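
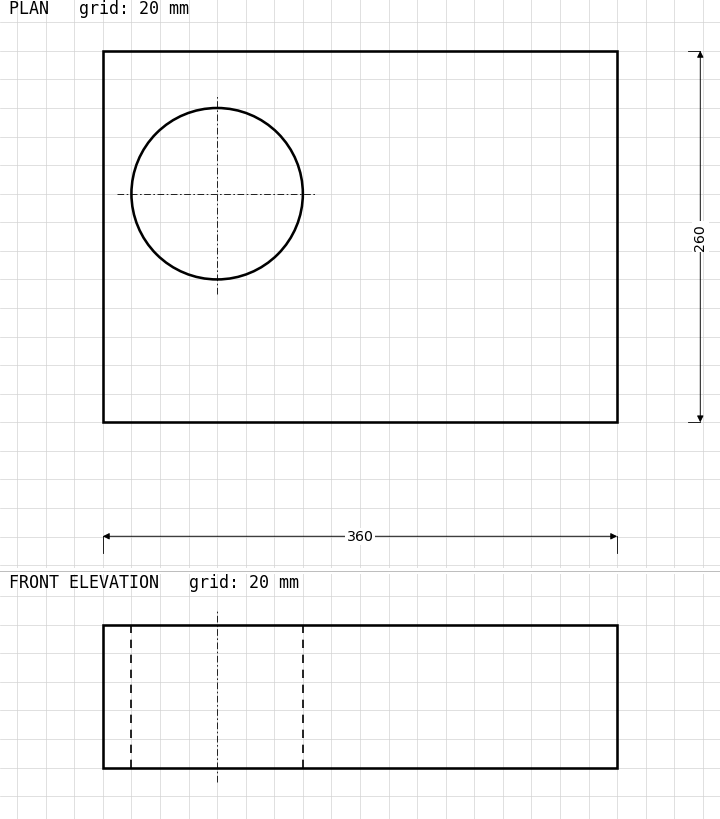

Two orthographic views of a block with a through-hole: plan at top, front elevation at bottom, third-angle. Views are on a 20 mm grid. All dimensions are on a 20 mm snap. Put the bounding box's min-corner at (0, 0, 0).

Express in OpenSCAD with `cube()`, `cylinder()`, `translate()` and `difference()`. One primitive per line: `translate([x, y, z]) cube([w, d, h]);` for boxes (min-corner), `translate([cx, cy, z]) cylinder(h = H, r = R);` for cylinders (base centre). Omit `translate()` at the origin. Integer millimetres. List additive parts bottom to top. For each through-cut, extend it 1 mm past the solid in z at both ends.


difference() {
  cube([360, 260, 100]);
  translate([80, 160, -1]) cylinder(h = 102, r = 60);
}


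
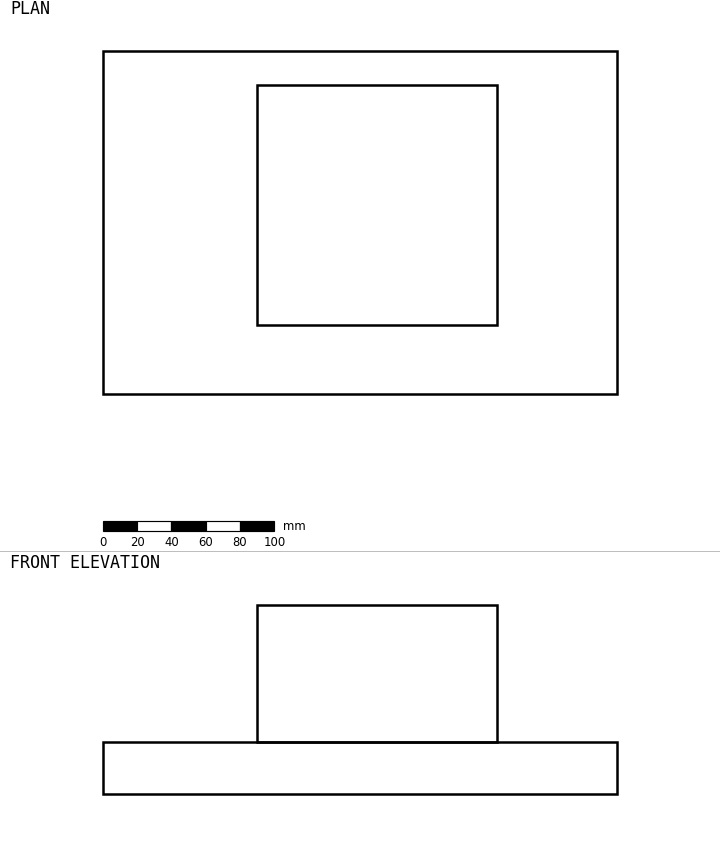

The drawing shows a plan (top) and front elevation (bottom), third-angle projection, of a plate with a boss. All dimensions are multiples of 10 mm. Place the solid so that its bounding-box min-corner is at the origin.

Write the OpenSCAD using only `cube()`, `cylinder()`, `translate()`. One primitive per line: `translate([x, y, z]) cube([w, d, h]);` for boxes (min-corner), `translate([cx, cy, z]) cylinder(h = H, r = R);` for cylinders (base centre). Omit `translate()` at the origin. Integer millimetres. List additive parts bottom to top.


cube([300, 200, 30]);
translate([90, 40, 30]) cube([140, 140, 80]);


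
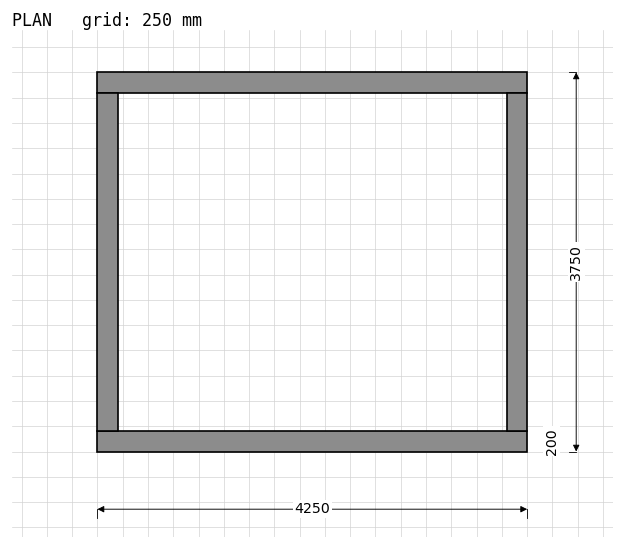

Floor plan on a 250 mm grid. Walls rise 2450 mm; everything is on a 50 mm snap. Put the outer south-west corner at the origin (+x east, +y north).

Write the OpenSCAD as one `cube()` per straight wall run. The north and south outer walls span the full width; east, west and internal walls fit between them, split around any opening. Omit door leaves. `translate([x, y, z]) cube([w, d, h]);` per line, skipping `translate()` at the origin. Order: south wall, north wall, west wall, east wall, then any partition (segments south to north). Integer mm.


cube([4250, 200, 2450]);
translate([0, 3550, 0]) cube([4250, 200, 2450]);
translate([0, 200, 0]) cube([200, 3350, 2450]);
translate([4050, 200, 0]) cube([200, 3350, 2450]);


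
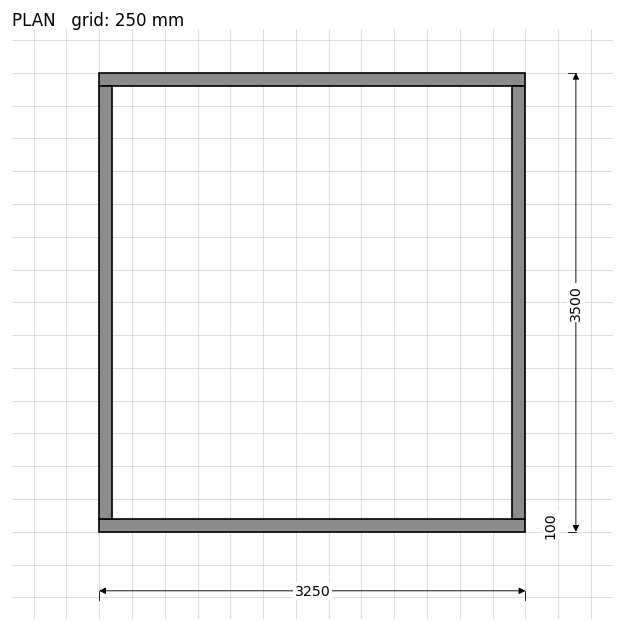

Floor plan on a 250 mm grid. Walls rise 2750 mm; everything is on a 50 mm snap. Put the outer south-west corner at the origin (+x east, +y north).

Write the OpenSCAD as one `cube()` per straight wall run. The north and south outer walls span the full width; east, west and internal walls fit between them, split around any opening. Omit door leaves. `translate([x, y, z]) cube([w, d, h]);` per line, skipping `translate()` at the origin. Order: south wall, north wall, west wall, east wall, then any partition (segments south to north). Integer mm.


cube([3250, 100, 2750]);
translate([0, 3400, 0]) cube([3250, 100, 2750]);
translate([0, 100, 0]) cube([100, 3300, 2750]);
translate([3150, 100, 0]) cube([100, 3300, 2750]);


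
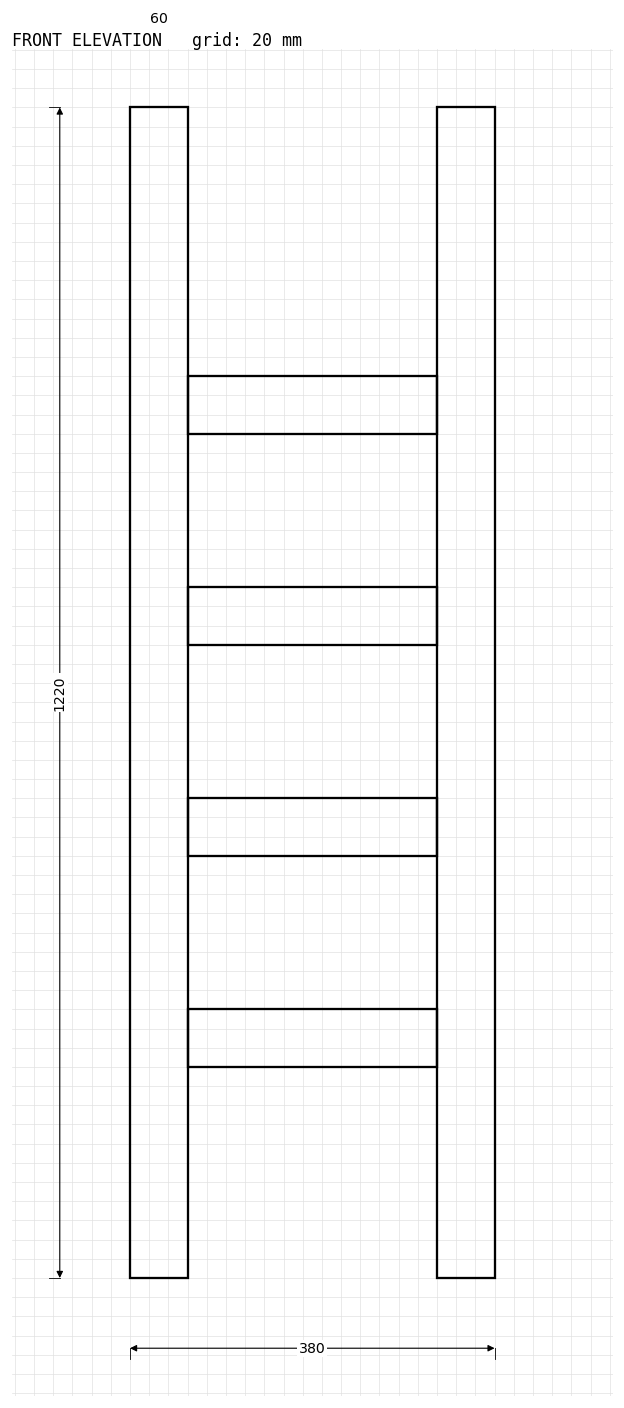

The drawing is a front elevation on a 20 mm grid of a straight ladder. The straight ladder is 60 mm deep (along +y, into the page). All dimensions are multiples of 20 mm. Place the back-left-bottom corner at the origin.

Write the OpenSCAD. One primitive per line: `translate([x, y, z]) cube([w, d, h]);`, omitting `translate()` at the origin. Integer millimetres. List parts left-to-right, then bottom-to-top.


cube([60, 60, 1220]);
translate([60, 0, 220]) cube([260, 60, 60]);
translate([60, 0, 440]) cube([260, 60, 60]);
translate([60, 0, 660]) cube([260, 60, 60]);
translate([60, 0, 880]) cube([260, 60, 60]);
translate([320, 0, 0]) cube([60, 60, 1220]);


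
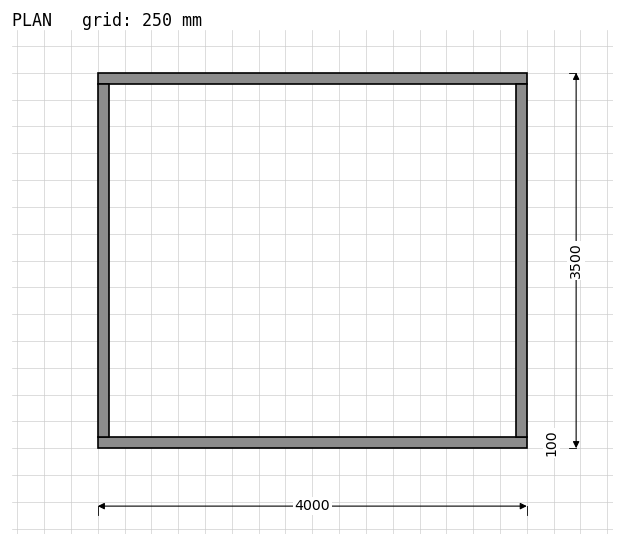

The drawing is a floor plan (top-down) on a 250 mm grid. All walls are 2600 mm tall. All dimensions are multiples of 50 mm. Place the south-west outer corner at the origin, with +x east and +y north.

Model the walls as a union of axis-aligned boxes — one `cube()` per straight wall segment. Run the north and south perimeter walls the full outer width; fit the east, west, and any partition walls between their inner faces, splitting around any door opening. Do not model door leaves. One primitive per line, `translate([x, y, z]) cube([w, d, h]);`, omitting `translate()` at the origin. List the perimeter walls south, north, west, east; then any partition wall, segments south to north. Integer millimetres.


cube([4000, 100, 2600]);
translate([0, 3400, 0]) cube([4000, 100, 2600]);
translate([0, 100, 0]) cube([100, 3300, 2600]);
translate([3900, 100, 0]) cube([100, 3300, 2600]);


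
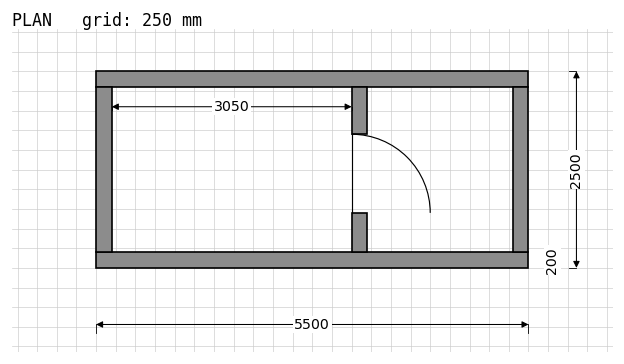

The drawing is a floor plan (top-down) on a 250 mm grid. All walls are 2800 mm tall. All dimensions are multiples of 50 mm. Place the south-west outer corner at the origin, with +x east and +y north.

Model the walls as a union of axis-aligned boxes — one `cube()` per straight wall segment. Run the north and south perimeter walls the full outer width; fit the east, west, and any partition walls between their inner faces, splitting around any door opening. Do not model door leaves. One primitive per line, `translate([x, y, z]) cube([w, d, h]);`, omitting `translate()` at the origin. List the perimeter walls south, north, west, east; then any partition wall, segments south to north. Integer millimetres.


cube([5500, 200, 2800]);
translate([0, 2300, 0]) cube([5500, 200, 2800]);
translate([0, 200, 0]) cube([200, 2100, 2800]);
translate([5300, 200, 0]) cube([200, 2100, 2800]);
translate([3250, 200, 0]) cube([200, 500, 2800]);
translate([3250, 1700, 0]) cube([200, 600, 2800]);


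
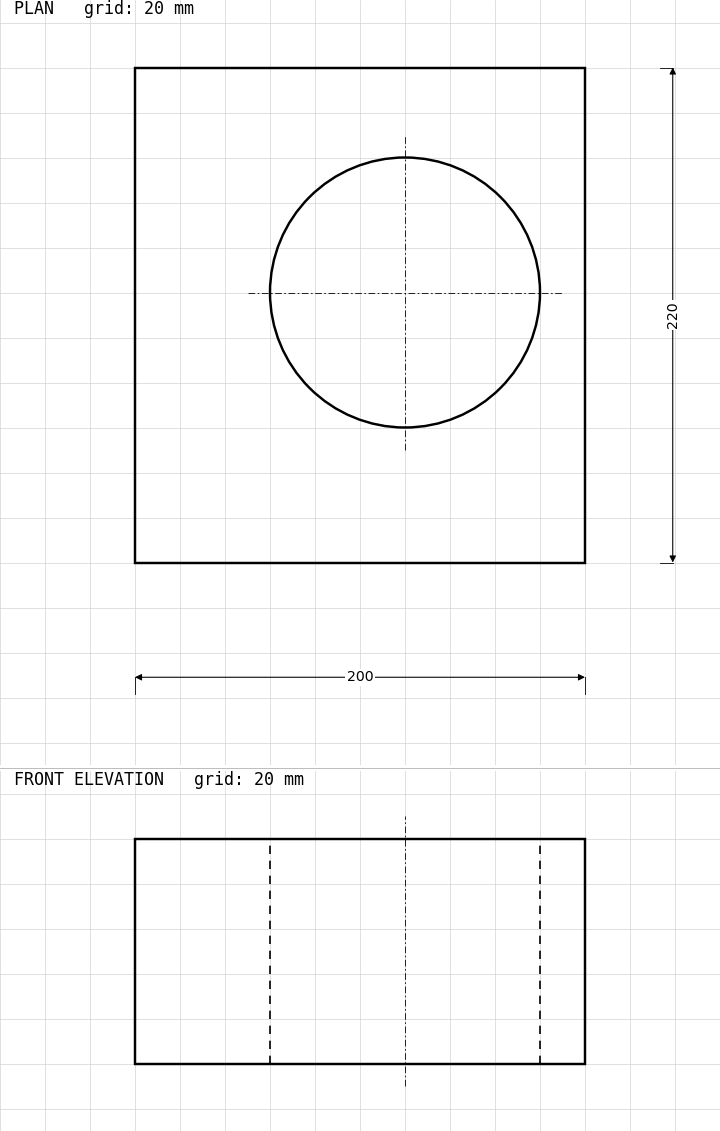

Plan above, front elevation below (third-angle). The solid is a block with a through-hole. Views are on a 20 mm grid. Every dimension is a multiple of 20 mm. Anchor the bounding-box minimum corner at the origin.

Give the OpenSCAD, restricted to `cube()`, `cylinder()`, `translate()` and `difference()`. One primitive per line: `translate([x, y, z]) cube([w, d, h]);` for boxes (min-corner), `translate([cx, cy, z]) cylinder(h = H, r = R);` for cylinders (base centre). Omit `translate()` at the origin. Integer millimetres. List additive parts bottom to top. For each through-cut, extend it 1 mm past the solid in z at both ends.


difference() {
  cube([200, 220, 100]);
  translate([120, 120, -1]) cylinder(h = 102, r = 60);
}


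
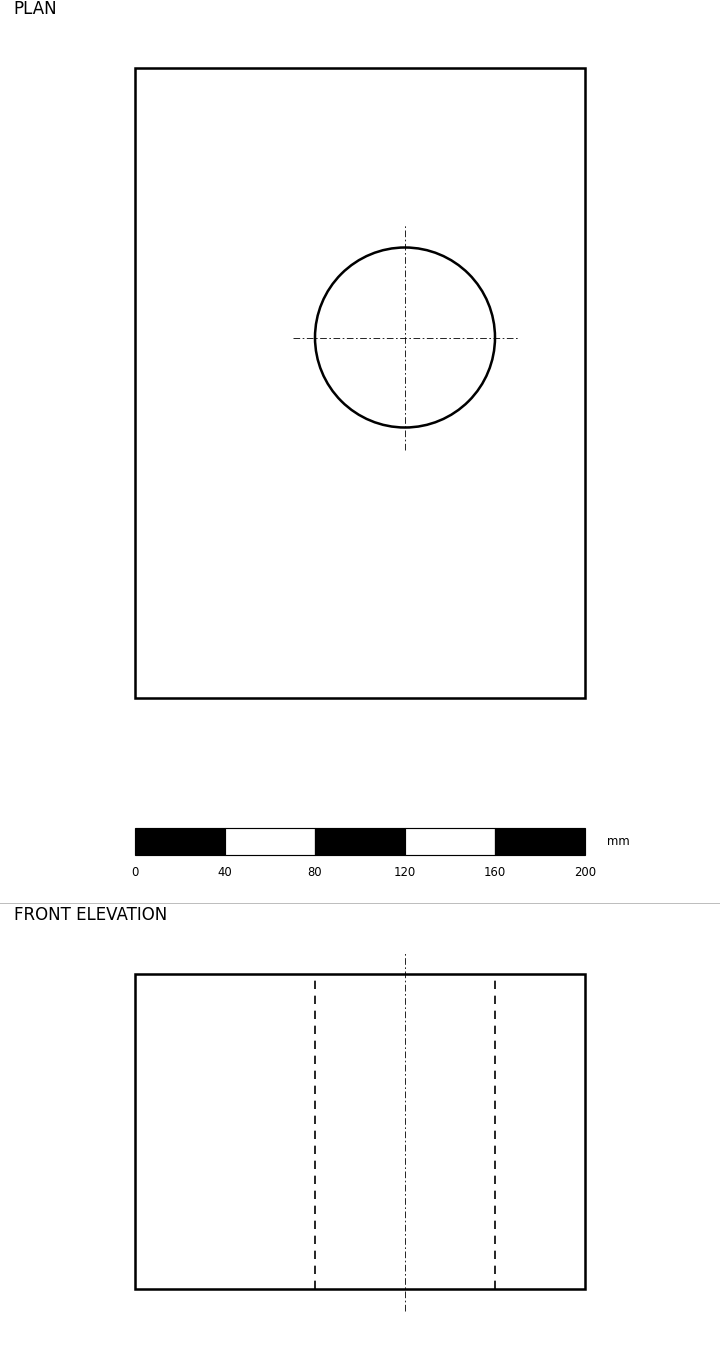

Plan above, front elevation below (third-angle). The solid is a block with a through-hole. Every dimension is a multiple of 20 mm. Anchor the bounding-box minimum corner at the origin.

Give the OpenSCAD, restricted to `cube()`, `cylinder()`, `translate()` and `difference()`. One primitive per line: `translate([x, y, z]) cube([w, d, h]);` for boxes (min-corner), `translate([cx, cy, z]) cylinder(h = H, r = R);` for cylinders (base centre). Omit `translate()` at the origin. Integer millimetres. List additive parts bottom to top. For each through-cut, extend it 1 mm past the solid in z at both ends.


difference() {
  cube([200, 280, 140]);
  translate([120, 160, -1]) cylinder(h = 142, r = 40);
}


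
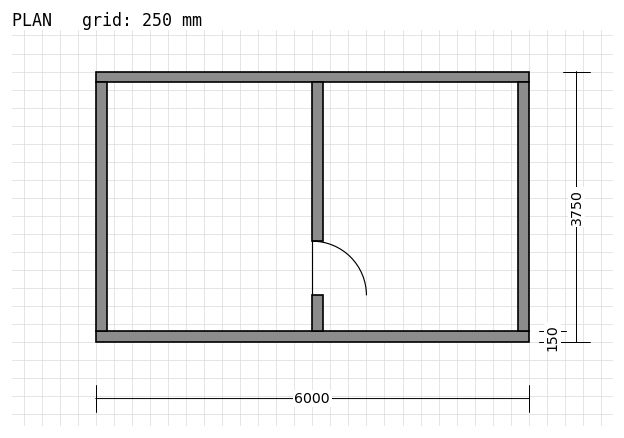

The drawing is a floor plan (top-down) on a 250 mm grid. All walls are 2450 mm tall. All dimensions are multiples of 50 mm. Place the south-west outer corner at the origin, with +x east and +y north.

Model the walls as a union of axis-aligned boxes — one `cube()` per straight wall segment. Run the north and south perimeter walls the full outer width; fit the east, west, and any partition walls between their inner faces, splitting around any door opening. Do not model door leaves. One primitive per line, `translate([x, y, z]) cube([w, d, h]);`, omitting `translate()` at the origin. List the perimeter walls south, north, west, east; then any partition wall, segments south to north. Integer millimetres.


cube([6000, 150, 2450]);
translate([0, 3600, 0]) cube([6000, 150, 2450]);
translate([0, 150, 0]) cube([150, 3450, 2450]);
translate([5850, 150, 0]) cube([150, 3450, 2450]);
translate([3000, 150, 0]) cube([150, 500, 2450]);
translate([3000, 1400, 0]) cube([150, 2200, 2450]);


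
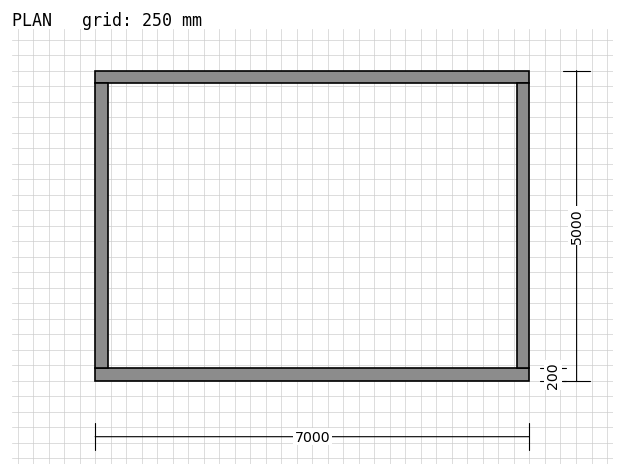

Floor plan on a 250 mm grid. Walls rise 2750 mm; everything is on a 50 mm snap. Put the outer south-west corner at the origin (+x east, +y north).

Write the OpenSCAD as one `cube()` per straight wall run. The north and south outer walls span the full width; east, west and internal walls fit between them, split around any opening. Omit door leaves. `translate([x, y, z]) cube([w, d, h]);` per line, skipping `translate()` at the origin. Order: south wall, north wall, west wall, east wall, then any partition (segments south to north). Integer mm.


cube([7000, 200, 2750]);
translate([0, 4800, 0]) cube([7000, 200, 2750]);
translate([0, 200, 0]) cube([200, 4600, 2750]);
translate([6800, 200, 0]) cube([200, 4600, 2750]);


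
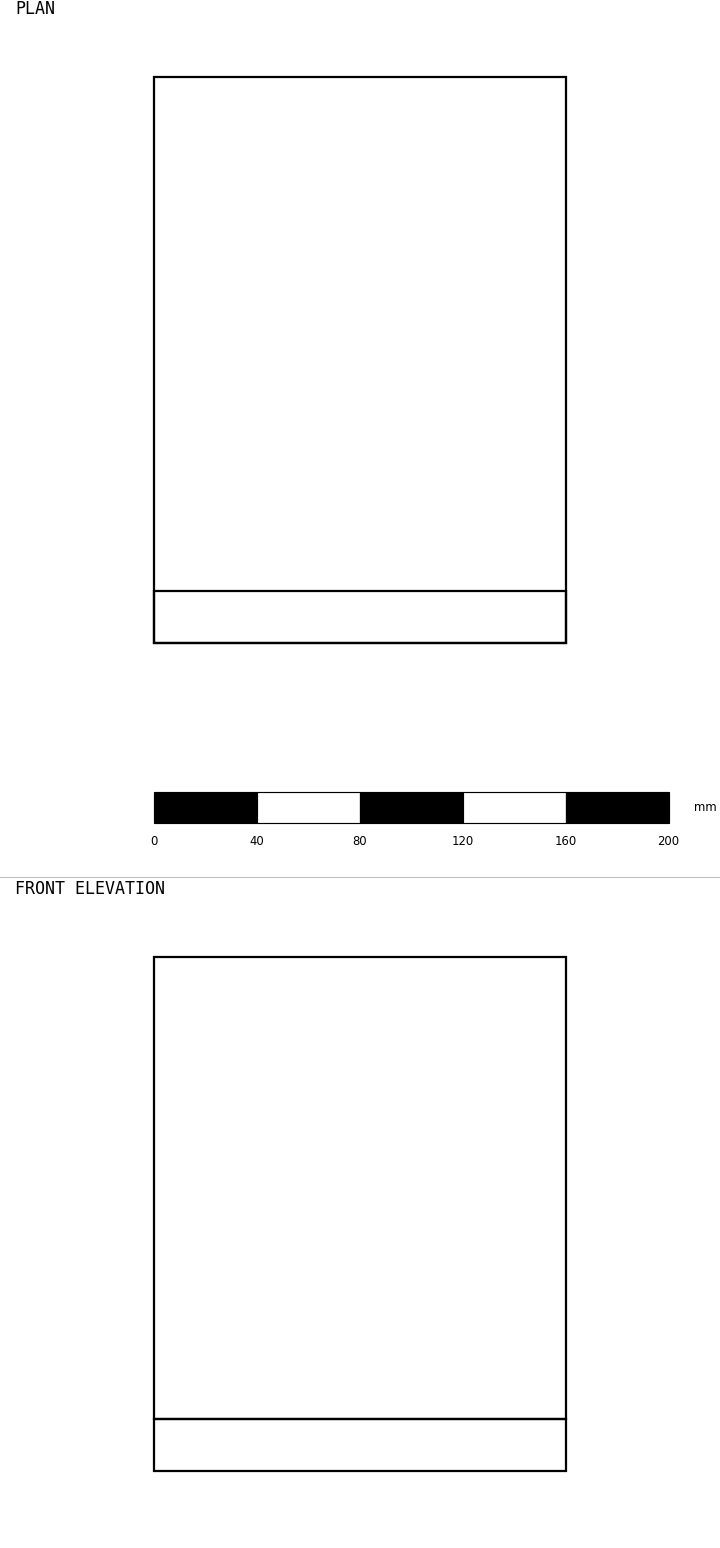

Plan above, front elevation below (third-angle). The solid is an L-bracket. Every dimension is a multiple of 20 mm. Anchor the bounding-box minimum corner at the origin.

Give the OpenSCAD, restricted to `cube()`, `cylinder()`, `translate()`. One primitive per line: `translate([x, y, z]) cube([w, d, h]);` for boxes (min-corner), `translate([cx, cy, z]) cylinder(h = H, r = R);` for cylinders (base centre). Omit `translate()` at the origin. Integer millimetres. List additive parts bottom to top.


cube([160, 220, 20]);
translate([0, 0, 20]) cube([160, 20, 180]);


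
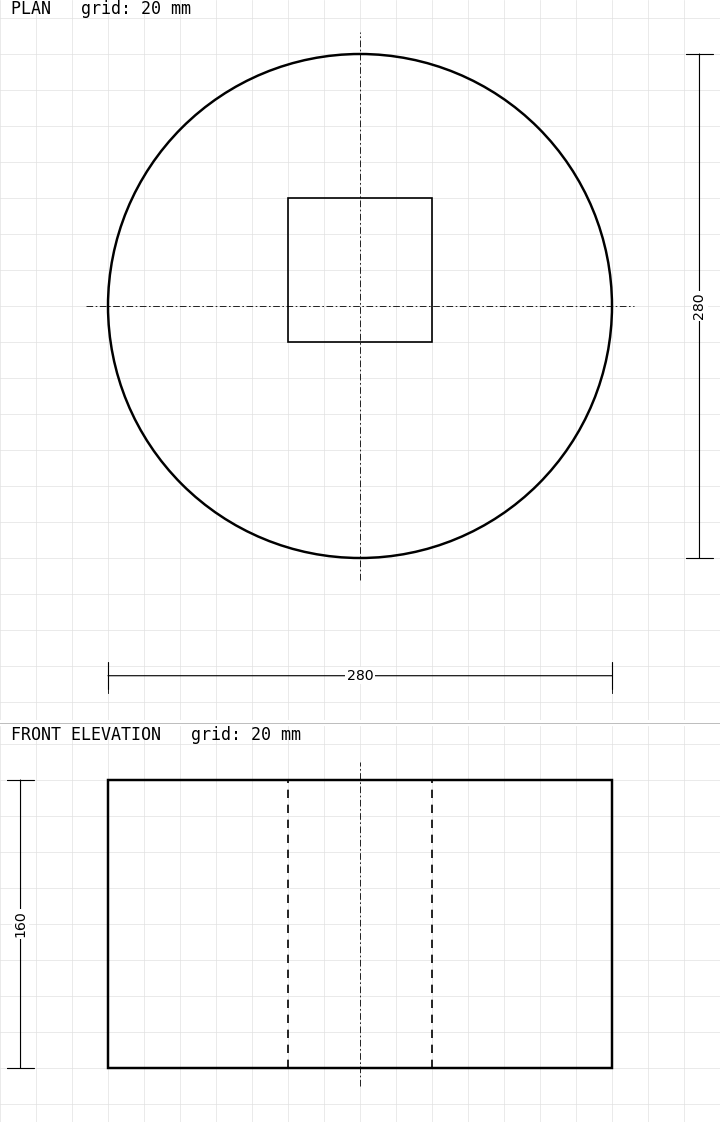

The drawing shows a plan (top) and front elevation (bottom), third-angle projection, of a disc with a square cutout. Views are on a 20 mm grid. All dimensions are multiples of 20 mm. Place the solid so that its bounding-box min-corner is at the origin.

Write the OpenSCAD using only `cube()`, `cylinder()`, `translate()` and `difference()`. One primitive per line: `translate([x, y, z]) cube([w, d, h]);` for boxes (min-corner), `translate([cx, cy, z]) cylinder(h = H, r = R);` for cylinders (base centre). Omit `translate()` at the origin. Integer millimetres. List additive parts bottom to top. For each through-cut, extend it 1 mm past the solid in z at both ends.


difference() {
  translate([140, 140, 0]) cylinder(h = 160, r = 140);
  translate([100, 120, -1]) cube([80, 80, 162]);
}


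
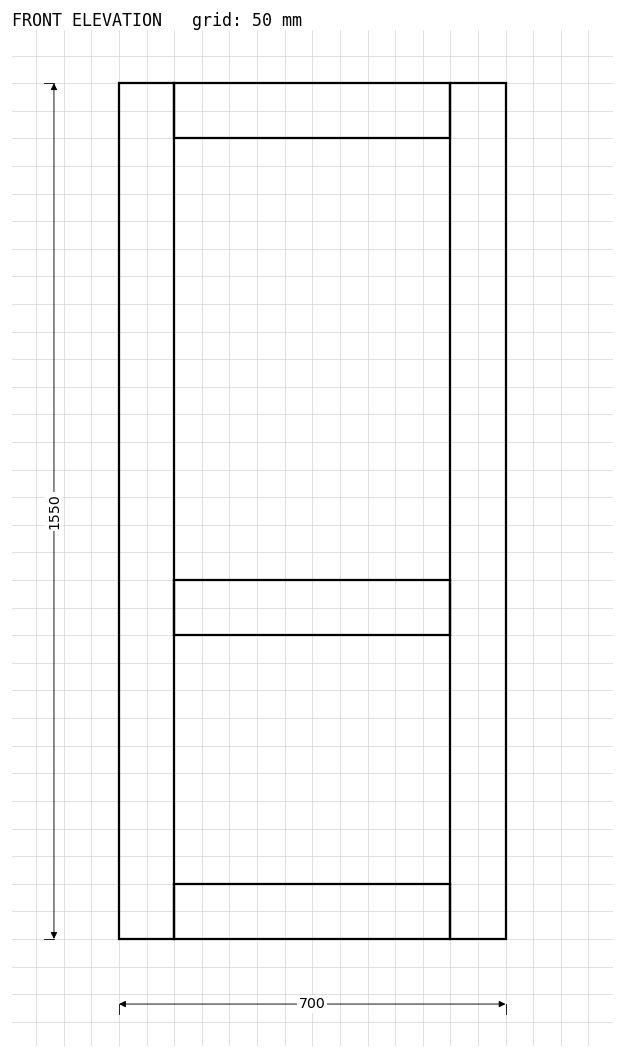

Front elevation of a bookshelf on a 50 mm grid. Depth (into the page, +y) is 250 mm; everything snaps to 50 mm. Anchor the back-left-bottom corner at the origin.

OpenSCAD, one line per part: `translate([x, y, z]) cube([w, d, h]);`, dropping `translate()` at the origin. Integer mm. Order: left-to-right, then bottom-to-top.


cube([100, 250, 1550]);
translate([100, 0, 0]) cube([500, 250, 100]);
translate([100, 0, 550]) cube([500, 250, 100]);
translate([100, 0, 1450]) cube([500, 250, 100]);
translate([600, 0, 0]) cube([100, 250, 1550]);


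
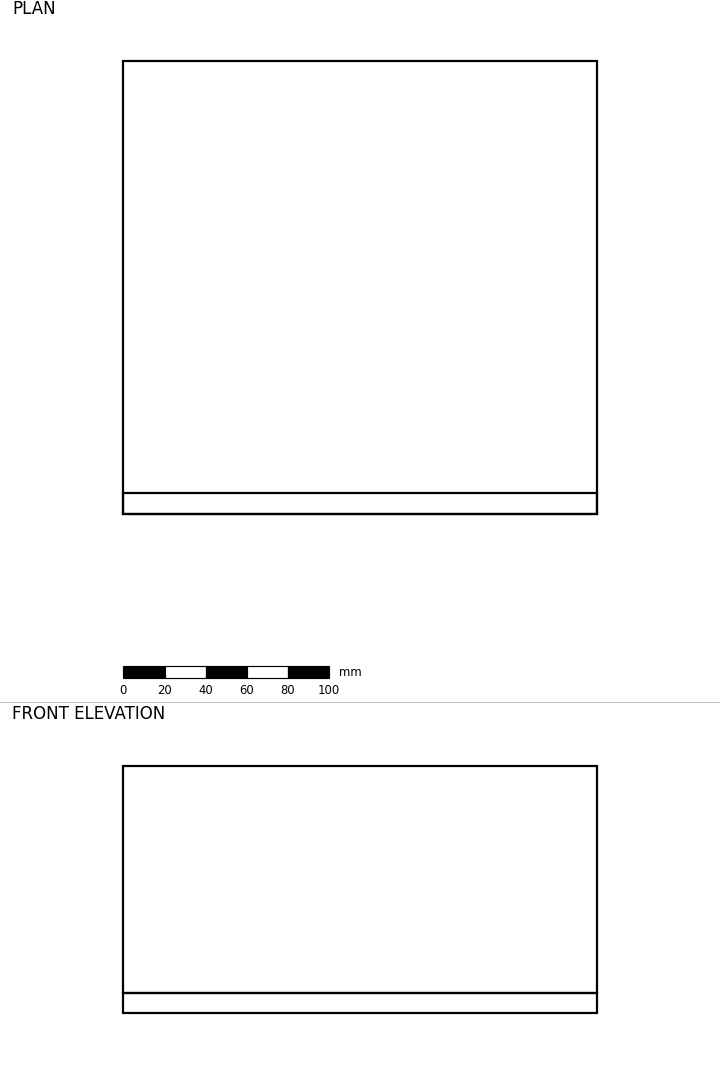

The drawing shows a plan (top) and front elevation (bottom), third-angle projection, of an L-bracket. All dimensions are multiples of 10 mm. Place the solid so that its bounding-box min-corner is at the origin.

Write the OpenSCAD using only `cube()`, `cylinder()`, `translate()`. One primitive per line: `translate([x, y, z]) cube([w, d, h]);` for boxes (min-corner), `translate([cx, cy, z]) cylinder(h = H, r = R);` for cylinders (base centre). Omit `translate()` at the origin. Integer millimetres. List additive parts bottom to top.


cube([230, 220, 10]);
translate([0, 0, 10]) cube([230, 10, 110]);


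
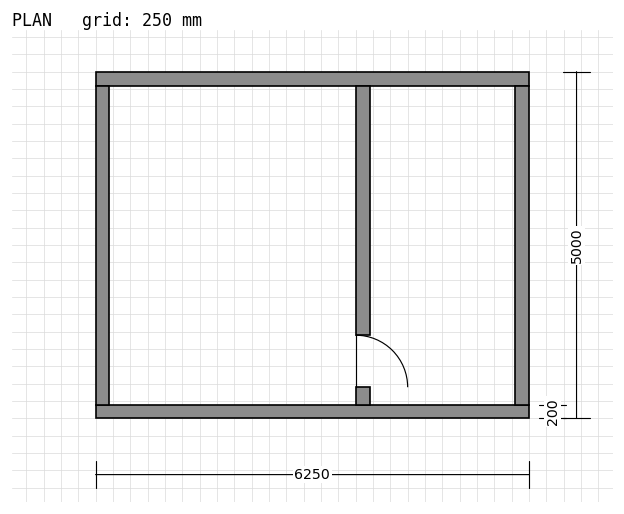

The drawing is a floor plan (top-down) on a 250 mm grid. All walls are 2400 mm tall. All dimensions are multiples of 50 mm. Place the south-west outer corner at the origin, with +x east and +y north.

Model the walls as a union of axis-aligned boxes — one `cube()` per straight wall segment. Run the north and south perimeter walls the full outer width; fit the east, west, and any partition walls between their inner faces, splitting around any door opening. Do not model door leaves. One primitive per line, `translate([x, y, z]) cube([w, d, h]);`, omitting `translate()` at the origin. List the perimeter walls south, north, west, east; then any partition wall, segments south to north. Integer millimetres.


cube([6250, 200, 2400]);
translate([0, 4800, 0]) cube([6250, 200, 2400]);
translate([0, 200, 0]) cube([200, 4600, 2400]);
translate([6050, 200, 0]) cube([200, 4600, 2400]);
translate([3750, 200, 0]) cube([200, 250, 2400]);
translate([3750, 1200, 0]) cube([200, 3600, 2400]);


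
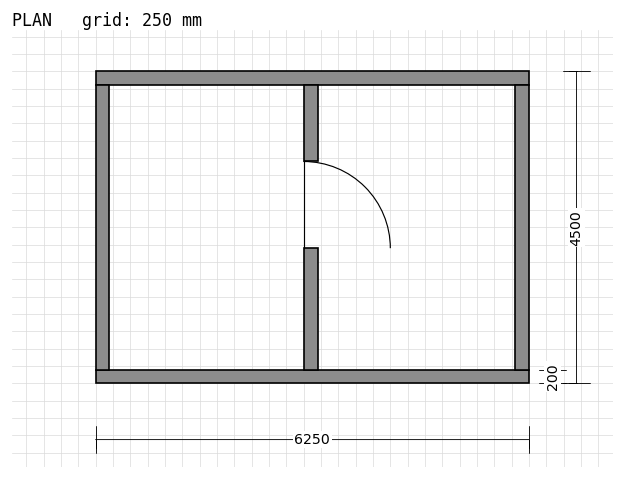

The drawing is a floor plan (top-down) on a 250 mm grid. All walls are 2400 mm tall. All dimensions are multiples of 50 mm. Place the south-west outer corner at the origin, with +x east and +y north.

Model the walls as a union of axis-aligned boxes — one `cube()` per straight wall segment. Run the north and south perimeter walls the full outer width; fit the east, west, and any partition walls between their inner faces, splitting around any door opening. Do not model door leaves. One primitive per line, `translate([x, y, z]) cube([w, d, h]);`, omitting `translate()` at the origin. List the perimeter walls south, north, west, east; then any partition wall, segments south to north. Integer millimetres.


cube([6250, 200, 2400]);
translate([0, 4300, 0]) cube([6250, 200, 2400]);
translate([0, 200, 0]) cube([200, 4100, 2400]);
translate([6050, 200, 0]) cube([200, 4100, 2400]);
translate([3000, 200, 0]) cube([200, 1750, 2400]);
translate([3000, 3200, 0]) cube([200, 1100, 2400]);


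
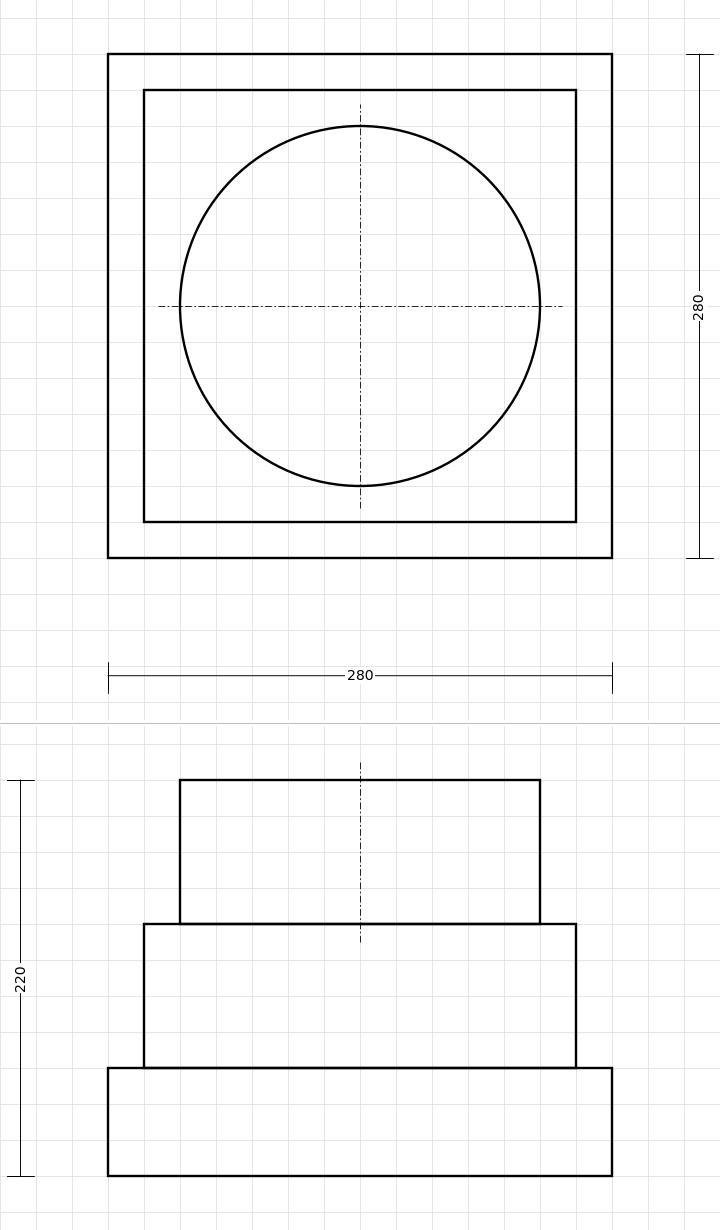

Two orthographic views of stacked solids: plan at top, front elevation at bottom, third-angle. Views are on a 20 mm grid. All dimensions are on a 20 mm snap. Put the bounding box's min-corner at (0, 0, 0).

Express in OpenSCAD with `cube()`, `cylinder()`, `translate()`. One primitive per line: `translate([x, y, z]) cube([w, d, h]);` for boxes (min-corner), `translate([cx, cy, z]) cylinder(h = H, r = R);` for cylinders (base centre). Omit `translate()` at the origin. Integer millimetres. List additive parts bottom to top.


cube([280, 280, 60]);
translate([20, 20, 60]) cube([240, 240, 80]);
translate([140, 140, 140]) cylinder(h = 80, r = 100);


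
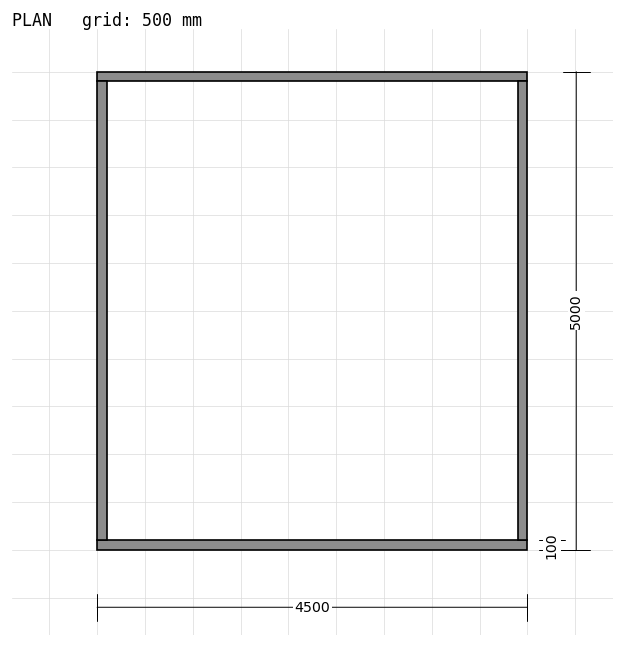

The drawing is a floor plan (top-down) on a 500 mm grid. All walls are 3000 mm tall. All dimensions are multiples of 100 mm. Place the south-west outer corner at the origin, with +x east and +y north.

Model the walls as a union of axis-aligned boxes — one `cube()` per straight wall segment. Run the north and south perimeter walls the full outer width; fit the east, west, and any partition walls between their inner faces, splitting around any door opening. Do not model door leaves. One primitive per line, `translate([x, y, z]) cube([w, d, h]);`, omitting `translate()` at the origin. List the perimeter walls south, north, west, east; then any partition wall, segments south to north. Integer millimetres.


cube([4500, 100, 3000]);
translate([0, 4900, 0]) cube([4500, 100, 3000]);
translate([0, 100, 0]) cube([100, 4800, 3000]);
translate([4400, 100, 0]) cube([100, 4800, 3000]);


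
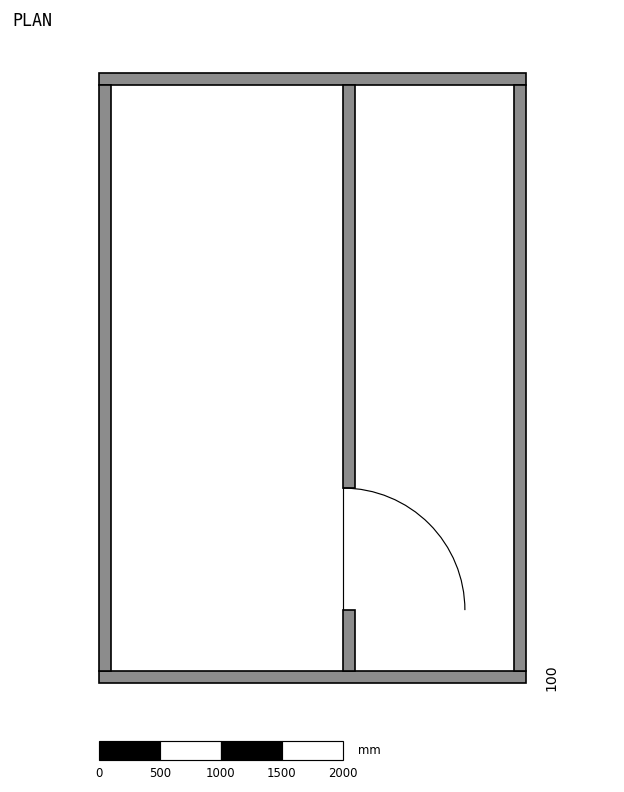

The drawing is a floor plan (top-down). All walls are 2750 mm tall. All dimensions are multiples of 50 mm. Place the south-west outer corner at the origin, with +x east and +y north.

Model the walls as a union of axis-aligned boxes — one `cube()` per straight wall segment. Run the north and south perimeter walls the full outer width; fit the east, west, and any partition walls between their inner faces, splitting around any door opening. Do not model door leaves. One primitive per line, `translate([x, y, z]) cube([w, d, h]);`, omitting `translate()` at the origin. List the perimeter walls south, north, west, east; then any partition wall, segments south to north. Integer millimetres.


cube([3500, 100, 2750]);
translate([0, 4900, 0]) cube([3500, 100, 2750]);
translate([0, 100, 0]) cube([100, 4800, 2750]);
translate([3400, 100, 0]) cube([100, 4800, 2750]);
translate([2000, 100, 0]) cube([100, 500, 2750]);
translate([2000, 1600, 0]) cube([100, 3300, 2750]);


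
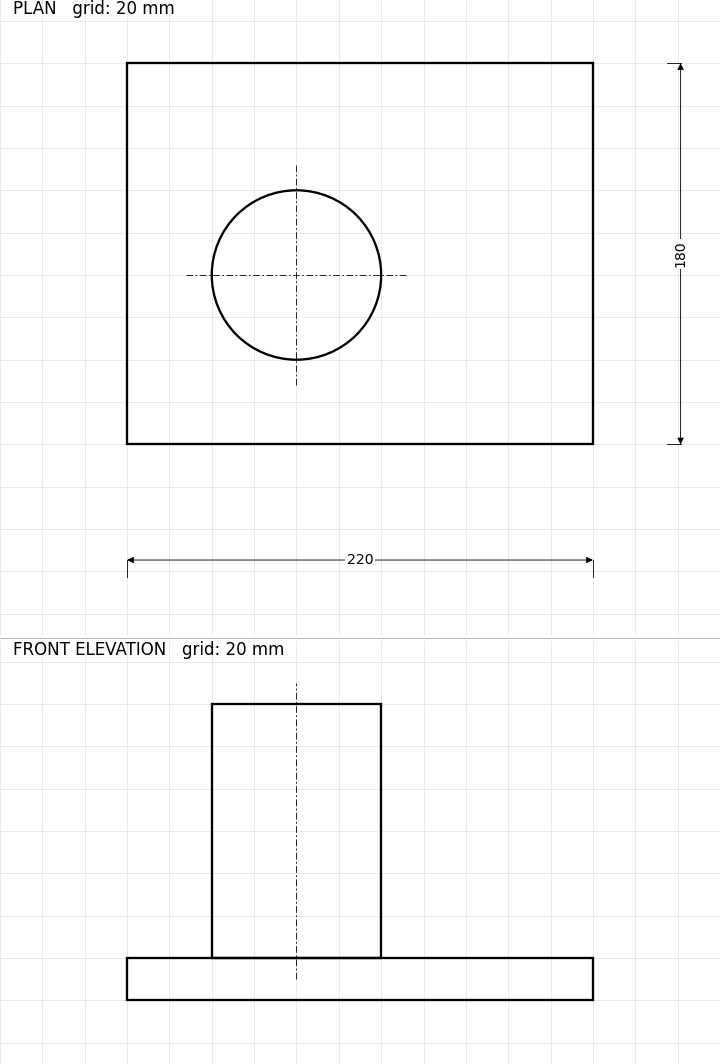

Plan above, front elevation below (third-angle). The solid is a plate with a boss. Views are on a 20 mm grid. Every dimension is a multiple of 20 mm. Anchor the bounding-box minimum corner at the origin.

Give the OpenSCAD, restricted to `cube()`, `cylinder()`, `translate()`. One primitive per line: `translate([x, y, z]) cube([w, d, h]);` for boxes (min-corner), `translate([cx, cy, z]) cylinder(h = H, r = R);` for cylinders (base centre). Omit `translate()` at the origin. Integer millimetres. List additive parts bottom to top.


cube([220, 180, 20]);
translate([80, 80, 20]) cylinder(h = 120, r = 40);


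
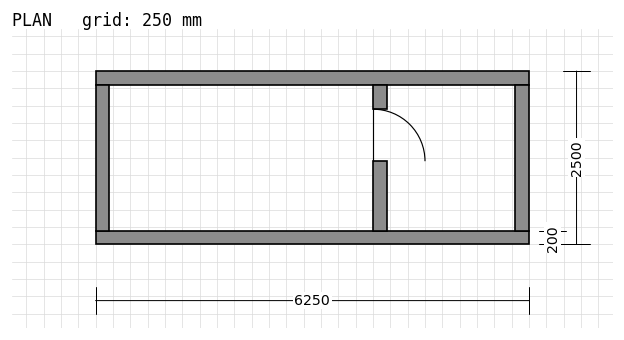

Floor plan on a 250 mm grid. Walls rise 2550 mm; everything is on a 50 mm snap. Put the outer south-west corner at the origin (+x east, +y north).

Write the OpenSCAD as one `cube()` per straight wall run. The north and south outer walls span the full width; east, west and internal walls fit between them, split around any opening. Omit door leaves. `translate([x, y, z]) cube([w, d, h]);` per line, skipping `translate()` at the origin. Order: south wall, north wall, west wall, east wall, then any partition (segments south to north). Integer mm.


cube([6250, 200, 2550]);
translate([0, 2300, 0]) cube([6250, 200, 2550]);
translate([0, 200, 0]) cube([200, 2100, 2550]);
translate([6050, 200, 0]) cube([200, 2100, 2550]);
translate([4000, 200, 0]) cube([200, 1000, 2550]);
translate([4000, 1950, 0]) cube([200, 350, 2550]);


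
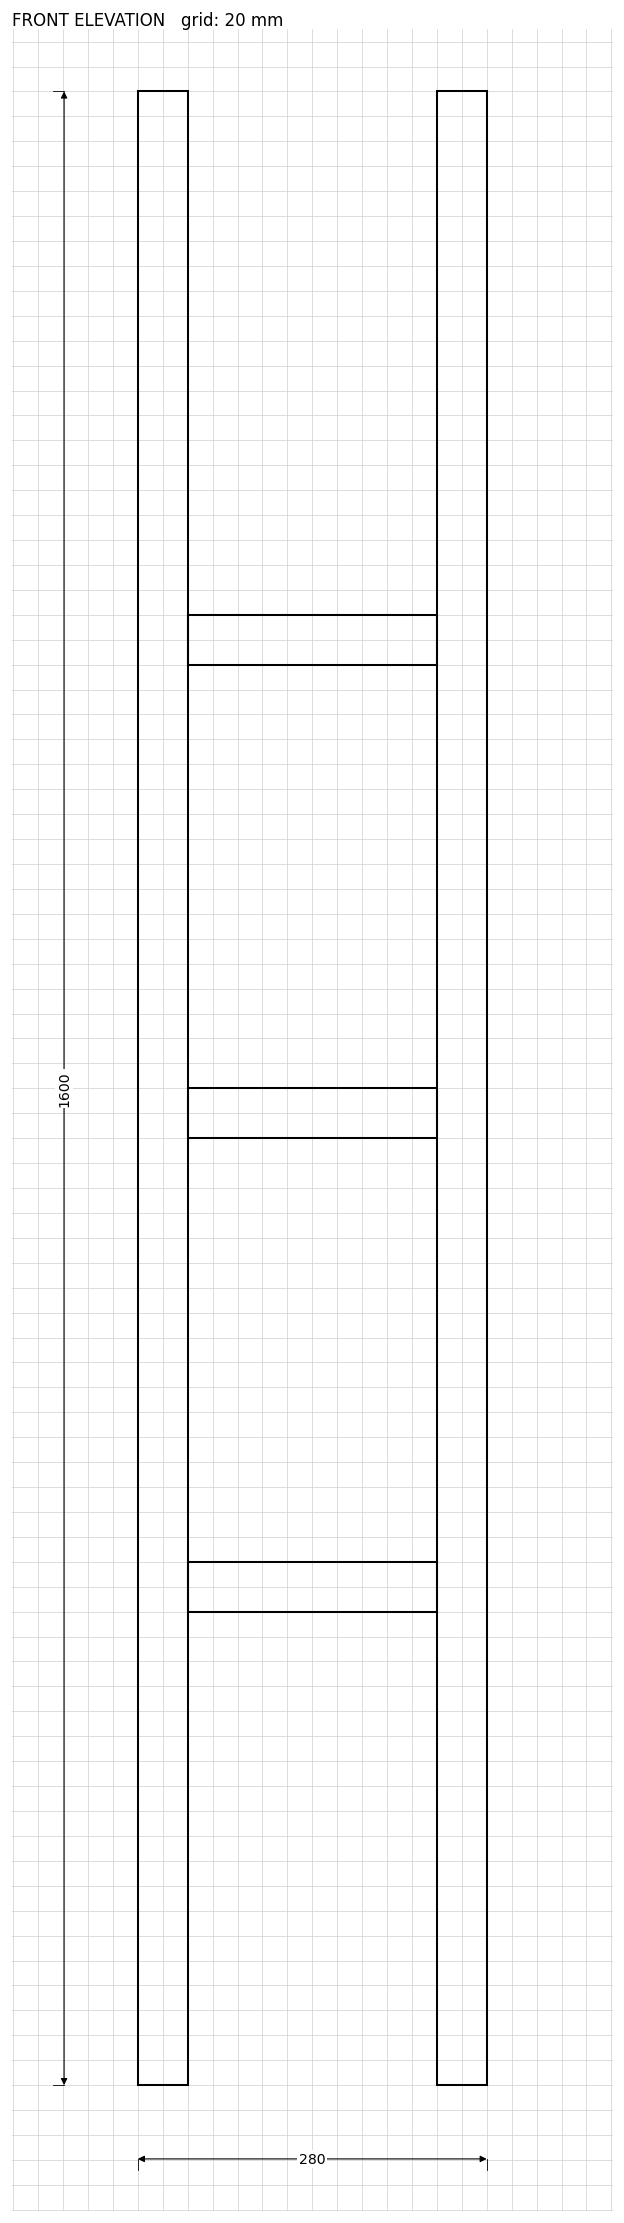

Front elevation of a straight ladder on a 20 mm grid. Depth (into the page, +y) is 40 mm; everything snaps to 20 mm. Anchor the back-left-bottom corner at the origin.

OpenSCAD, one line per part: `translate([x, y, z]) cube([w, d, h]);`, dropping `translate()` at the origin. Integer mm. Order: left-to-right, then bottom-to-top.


cube([40, 40, 1600]);
translate([40, 0, 380]) cube([200, 40, 40]);
translate([40, 0, 760]) cube([200, 40, 40]);
translate([40, 0, 1140]) cube([200, 40, 40]);
translate([240, 0, 0]) cube([40, 40, 1600]);


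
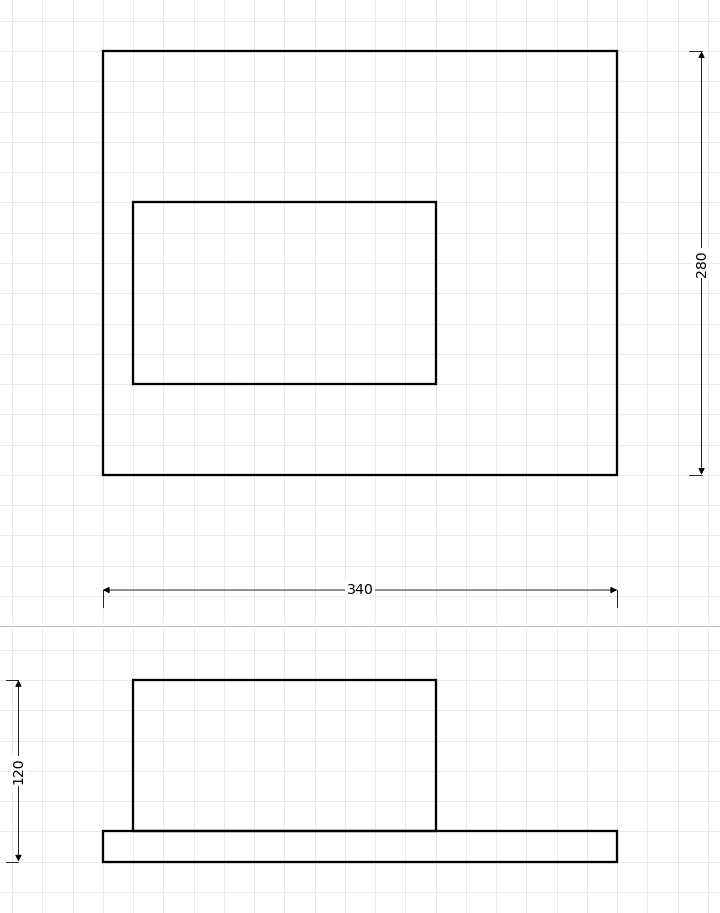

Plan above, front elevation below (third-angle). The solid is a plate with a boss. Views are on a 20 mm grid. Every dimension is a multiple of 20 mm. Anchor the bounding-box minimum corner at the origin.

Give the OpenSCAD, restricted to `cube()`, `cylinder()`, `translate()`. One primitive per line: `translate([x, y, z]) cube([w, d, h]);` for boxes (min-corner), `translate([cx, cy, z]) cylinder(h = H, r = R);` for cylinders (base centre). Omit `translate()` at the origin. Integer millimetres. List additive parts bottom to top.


cube([340, 280, 20]);
translate([20, 60, 20]) cube([200, 120, 100]);


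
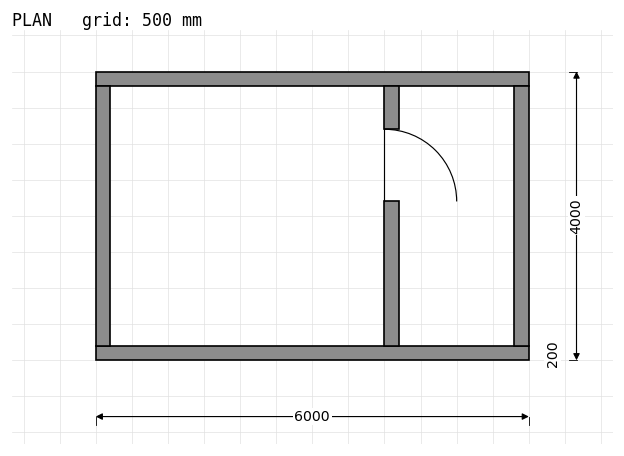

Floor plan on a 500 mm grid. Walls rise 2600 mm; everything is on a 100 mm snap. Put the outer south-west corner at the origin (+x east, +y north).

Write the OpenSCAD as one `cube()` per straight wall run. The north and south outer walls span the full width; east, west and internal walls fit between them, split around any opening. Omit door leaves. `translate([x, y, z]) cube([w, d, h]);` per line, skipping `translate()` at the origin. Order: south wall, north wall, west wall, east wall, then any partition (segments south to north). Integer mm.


cube([6000, 200, 2600]);
translate([0, 3800, 0]) cube([6000, 200, 2600]);
translate([0, 200, 0]) cube([200, 3600, 2600]);
translate([5800, 200, 0]) cube([200, 3600, 2600]);
translate([4000, 200, 0]) cube([200, 2000, 2600]);
translate([4000, 3200, 0]) cube([200, 600, 2600]);


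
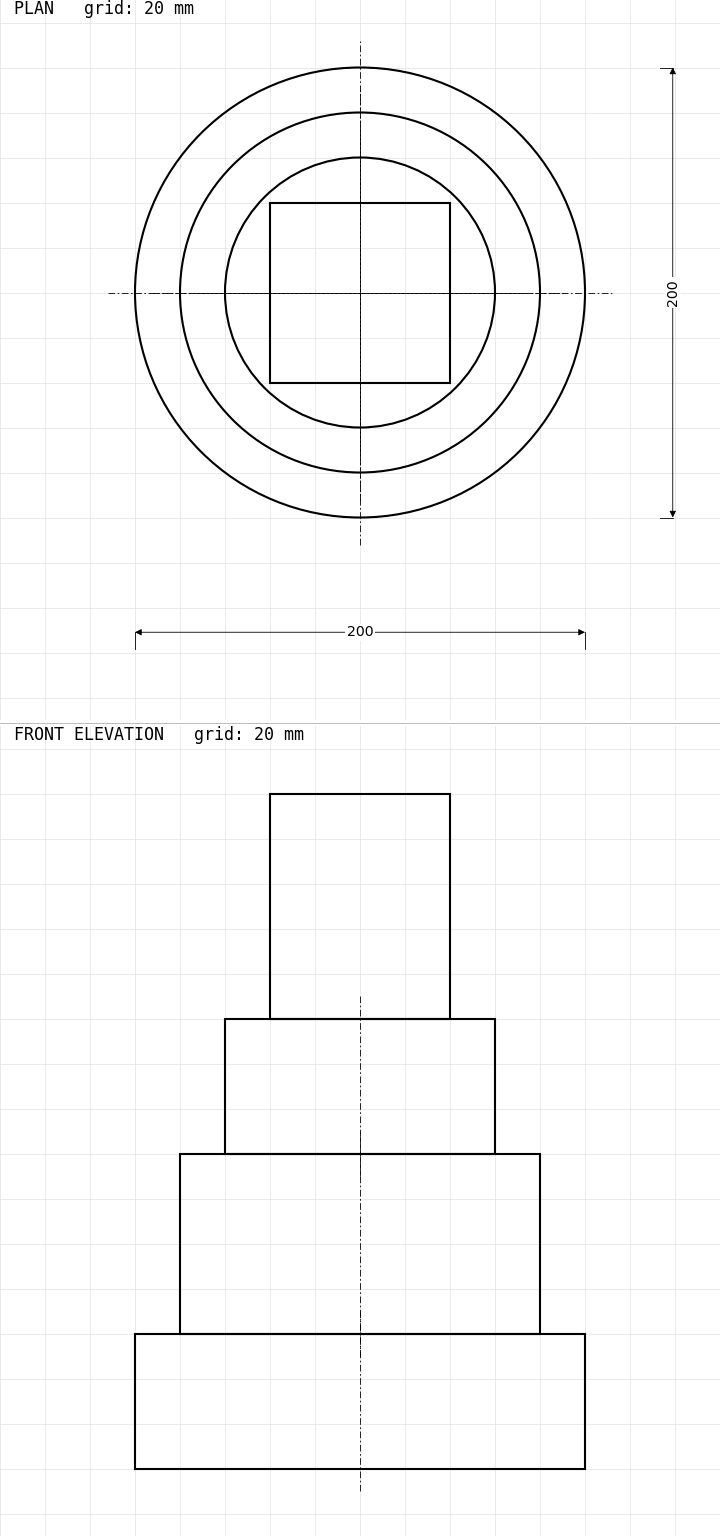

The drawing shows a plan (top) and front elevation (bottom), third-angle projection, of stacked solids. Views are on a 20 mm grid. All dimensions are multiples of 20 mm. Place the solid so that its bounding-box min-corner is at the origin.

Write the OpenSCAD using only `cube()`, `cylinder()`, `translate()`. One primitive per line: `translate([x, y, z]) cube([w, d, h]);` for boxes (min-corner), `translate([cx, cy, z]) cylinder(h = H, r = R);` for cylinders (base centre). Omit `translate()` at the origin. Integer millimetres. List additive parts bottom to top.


translate([100, 100, 0]) cylinder(h = 60, r = 100);
translate([100, 100, 60]) cylinder(h = 80, r = 80);
translate([100, 100, 140]) cylinder(h = 60, r = 60);
translate([60, 60, 200]) cube([80, 80, 100]);


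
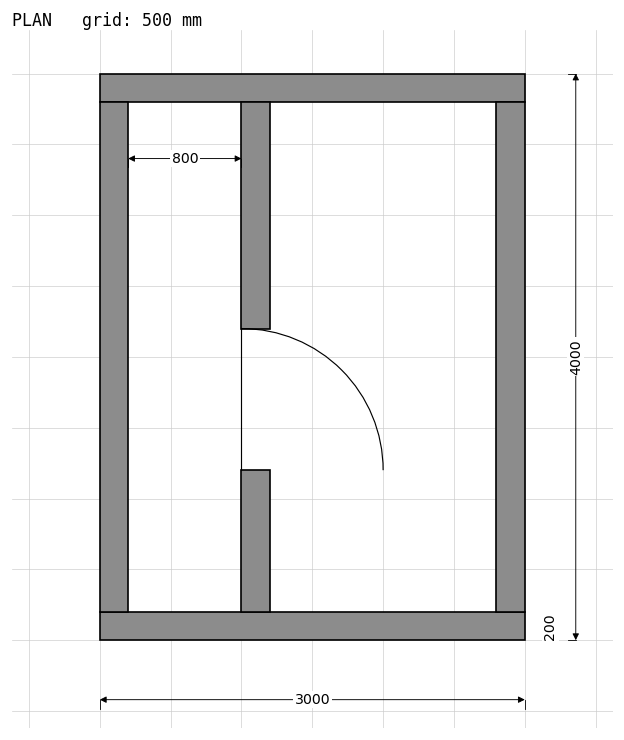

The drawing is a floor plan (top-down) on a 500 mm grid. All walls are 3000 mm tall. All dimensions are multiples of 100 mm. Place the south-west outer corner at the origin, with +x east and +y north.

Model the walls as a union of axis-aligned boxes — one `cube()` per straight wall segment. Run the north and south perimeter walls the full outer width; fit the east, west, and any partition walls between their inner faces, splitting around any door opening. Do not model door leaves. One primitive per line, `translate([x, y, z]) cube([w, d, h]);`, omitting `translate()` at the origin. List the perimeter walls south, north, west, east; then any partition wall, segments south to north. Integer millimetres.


cube([3000, 200, 3000]);
translate([0, 3800, 0]) cube([3000, 200, 3000]);
translate([0, 200, 0]) cube([200, 3600, 3000]);
translate([2800, 200, 0]) cube([200, 3600, 3000]);
translate([1000, 200, 0]) cube([200, 1000, 3000]);
translate([1000, 2200, 0]) cube([200, 1600, 3000]);


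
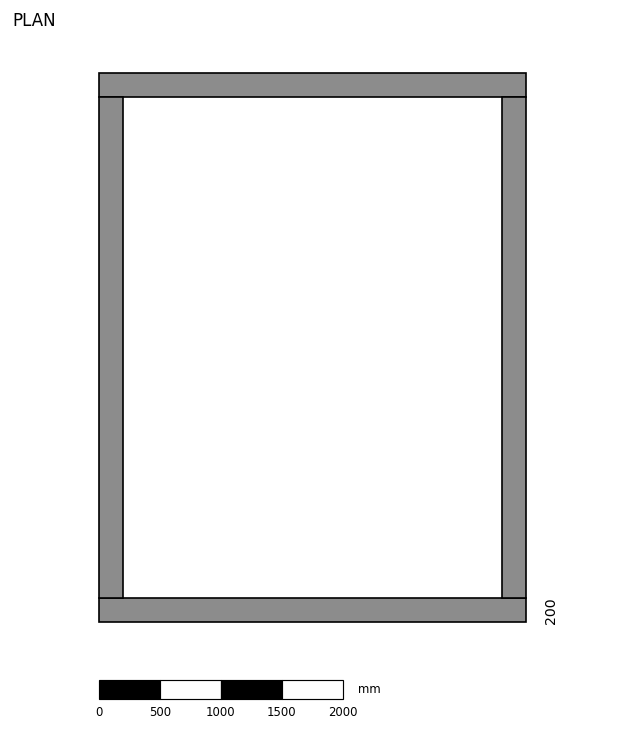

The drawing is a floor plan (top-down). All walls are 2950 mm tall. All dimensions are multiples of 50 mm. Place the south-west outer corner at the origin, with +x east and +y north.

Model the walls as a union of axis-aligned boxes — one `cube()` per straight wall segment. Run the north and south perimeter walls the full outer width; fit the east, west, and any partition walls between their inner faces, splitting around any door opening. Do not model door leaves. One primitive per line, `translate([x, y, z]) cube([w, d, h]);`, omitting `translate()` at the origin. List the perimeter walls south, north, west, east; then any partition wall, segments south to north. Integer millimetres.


cube([3500, 200, 2950]);
translate([0, 4300, 0]) cube([3500, 200, 2950]);
translate([0, 200, 0]) cube([200, 4100, 2950]);
translate([3300, 200, 0]) cube([200, 4100, 2950]);


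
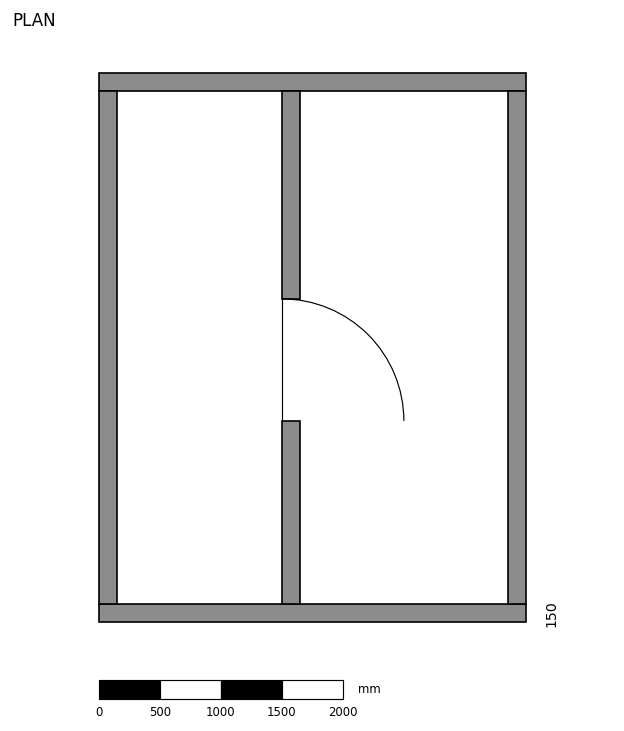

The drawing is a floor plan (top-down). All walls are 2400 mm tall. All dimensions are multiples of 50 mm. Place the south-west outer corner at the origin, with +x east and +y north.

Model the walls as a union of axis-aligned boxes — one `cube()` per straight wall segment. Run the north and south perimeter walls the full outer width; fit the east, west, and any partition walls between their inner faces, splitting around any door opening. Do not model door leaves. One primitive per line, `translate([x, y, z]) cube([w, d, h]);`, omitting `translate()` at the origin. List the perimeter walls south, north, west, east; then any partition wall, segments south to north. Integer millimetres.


cube([3500, 150, 2400]);
translate([0, 4350, 0]) cube([3500, 150, 2400]);
translate([0, 150, 0]) cube([150, 4200, 2400]);
translate([3350, 150, 0]) cube([150, 4200, 2400]);
translate([1500, 150, 0]) cube([150, 1500, 2400]);
translate([1500, 2650, 0]) cube([150, 1700, 2400]);


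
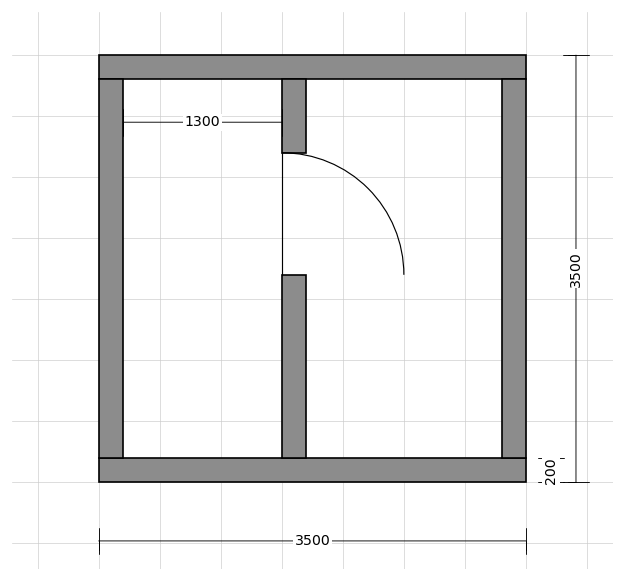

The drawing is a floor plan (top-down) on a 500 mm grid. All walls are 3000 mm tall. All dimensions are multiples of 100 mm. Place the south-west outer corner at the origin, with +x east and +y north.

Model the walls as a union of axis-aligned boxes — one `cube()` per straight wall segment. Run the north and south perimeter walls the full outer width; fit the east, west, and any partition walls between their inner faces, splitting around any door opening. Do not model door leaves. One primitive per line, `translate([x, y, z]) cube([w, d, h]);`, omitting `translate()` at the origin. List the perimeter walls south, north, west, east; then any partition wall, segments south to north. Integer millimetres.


cube([3500, 200, 3000]);
translate([0, 3300, 0]) cube([3500, 200, 3000]);
translate([0, 200, 0]) cube([200, 3100, 3000]);
translate([3300, 200, 0]) cube([200, 3100, 3000]);
translate([1500, 200, 0]) cube([200, 1500, 3000]);
translate([1500, 2700, 0]) cube([200, 600, 3000]);


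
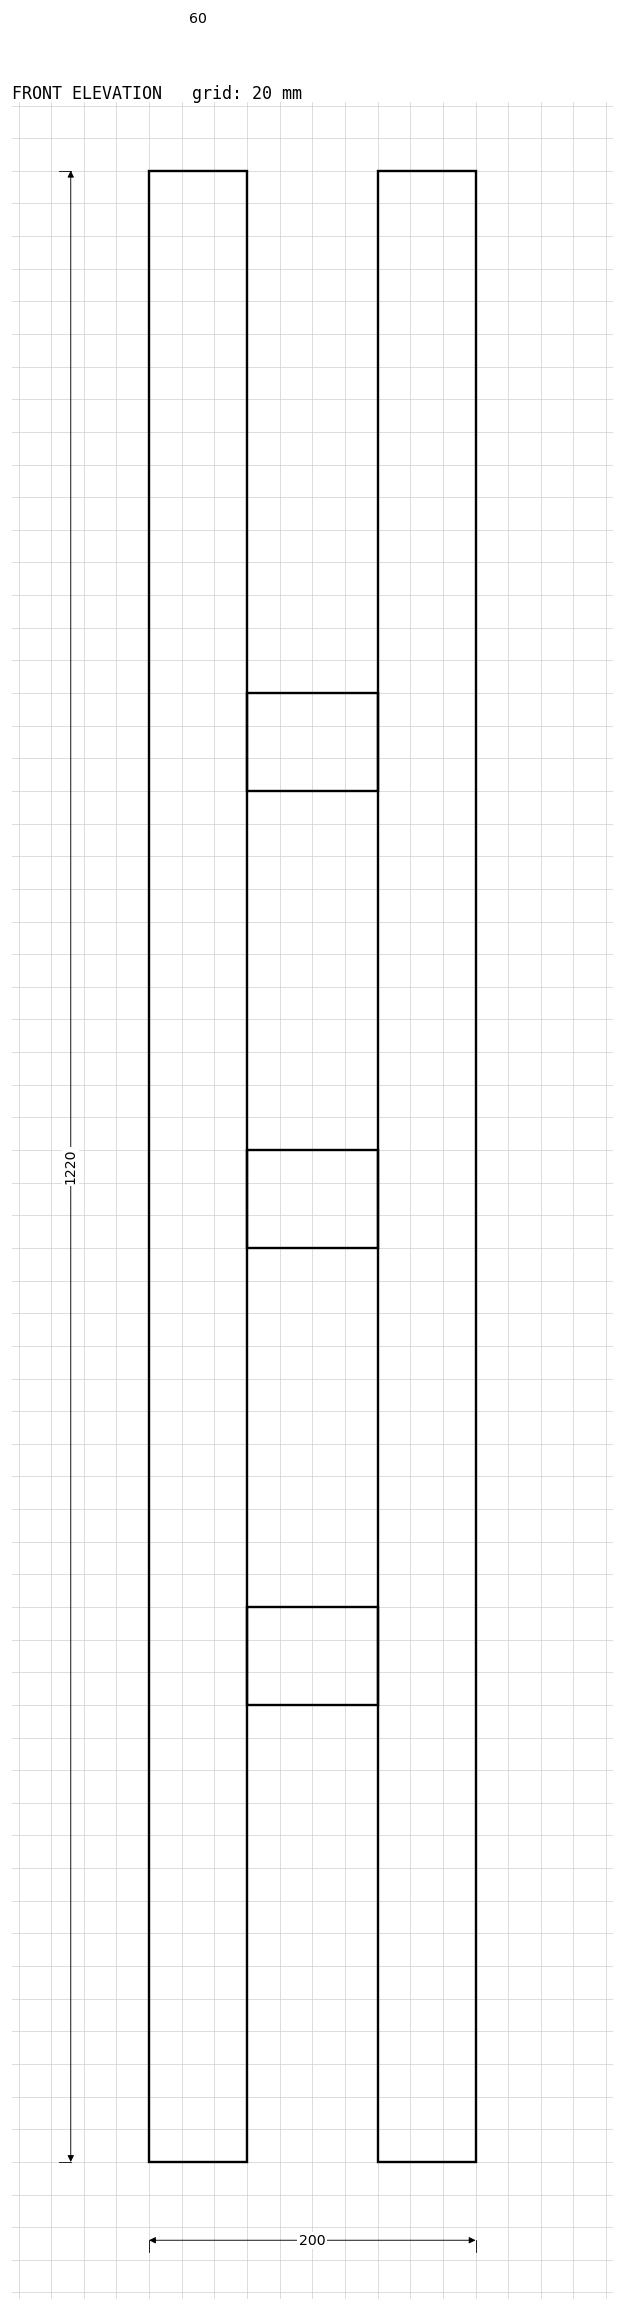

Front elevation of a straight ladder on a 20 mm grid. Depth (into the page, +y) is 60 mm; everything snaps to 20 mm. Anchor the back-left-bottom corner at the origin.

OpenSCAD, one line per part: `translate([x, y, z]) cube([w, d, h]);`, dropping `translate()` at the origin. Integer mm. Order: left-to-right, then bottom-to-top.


cube([60, 60, 1220]);
translate([60, 0, 280]) cube([80, 60, 60]);
translate([60, 0, 560]) cube([80, 60, 60]);
translate([60, 0, 840]) cube([80, 60, 60]);
translate([140, 0, 0]) cube([60, 60, 1220]);


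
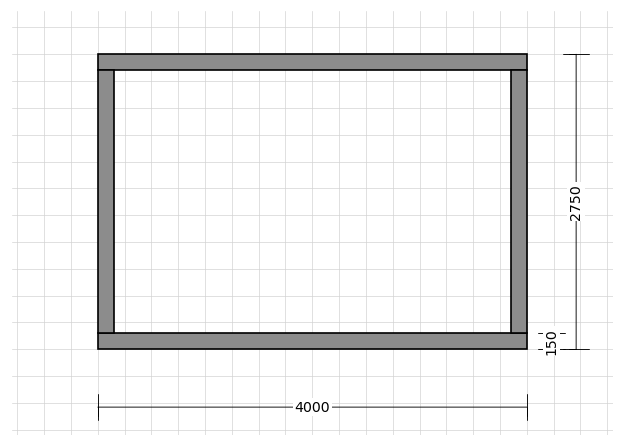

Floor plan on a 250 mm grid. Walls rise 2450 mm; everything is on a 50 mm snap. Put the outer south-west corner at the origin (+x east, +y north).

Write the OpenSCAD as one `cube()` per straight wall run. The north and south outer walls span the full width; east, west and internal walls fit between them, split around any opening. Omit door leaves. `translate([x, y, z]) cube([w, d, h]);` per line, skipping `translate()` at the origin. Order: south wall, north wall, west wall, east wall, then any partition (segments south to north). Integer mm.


cube([4000, 150, 2450]);
translate([0, 2600, 0]) cube([4000, 150, 2450]);
translate([0, 150, 0]) cube([150, 2450, 2450]);
translate([3850, 150, 0]) cube([150, 2450, 2450]);


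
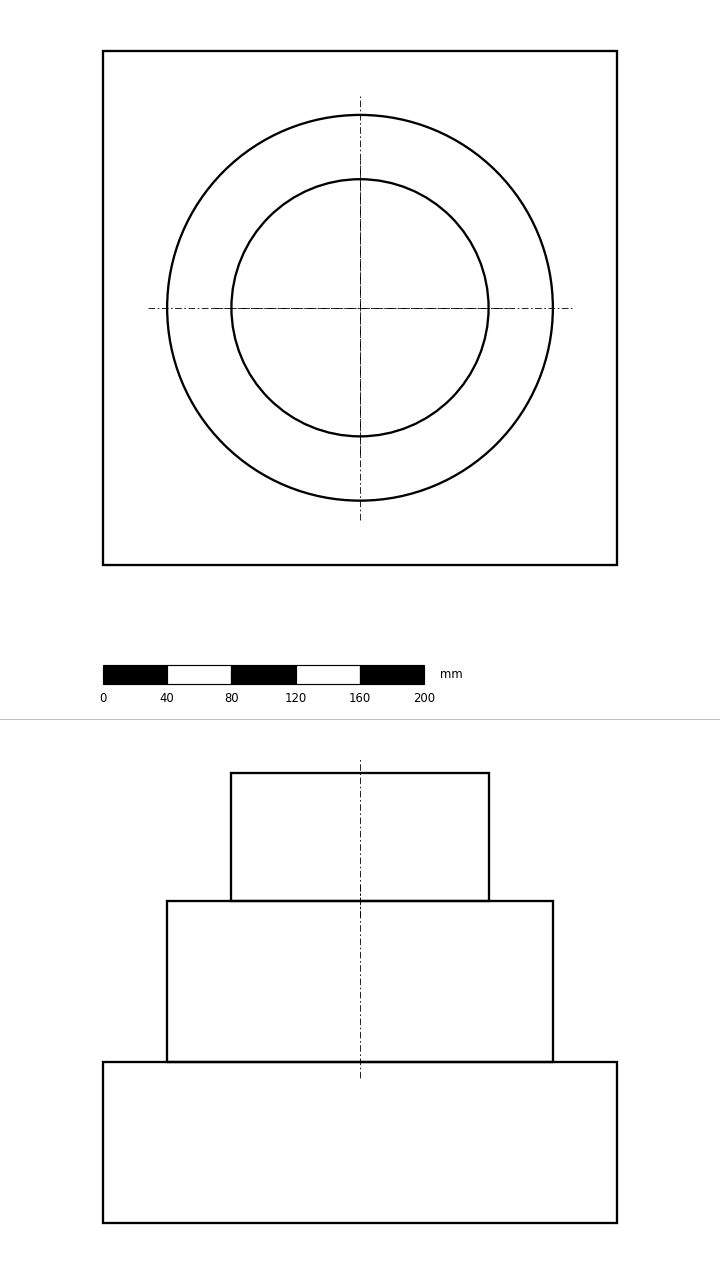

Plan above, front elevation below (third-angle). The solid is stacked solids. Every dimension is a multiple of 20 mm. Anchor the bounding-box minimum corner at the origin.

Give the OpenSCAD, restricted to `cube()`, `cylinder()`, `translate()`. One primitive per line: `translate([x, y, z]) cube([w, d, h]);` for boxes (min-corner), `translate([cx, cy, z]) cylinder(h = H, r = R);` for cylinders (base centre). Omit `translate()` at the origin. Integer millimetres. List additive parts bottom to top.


cube([320, 320, 100]);
translate([160, 160, 100]) cylinder(h = 100, r = 120);
translate([160, 160, 200]) cylinder(h = 80, r = 80);


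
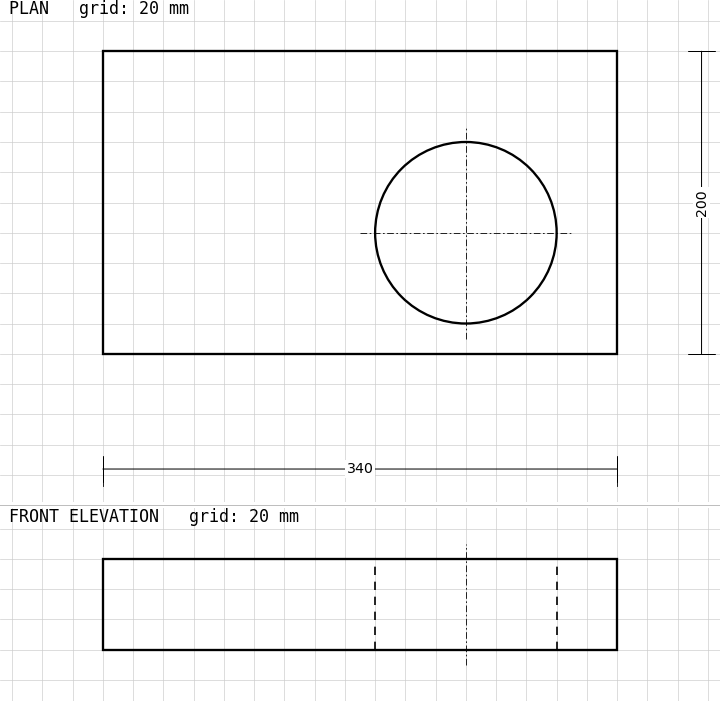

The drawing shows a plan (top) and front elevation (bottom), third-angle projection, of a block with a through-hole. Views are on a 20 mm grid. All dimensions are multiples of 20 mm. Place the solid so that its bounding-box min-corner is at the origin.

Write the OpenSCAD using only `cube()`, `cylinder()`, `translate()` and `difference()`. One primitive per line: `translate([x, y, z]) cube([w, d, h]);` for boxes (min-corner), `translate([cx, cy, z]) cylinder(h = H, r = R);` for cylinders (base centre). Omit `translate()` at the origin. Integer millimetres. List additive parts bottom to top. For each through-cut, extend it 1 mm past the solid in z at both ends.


difference() {
  cube([340, 200, 60]);
  translate([240, 80, -1]) cylinder(h = 62, r = 60);
}


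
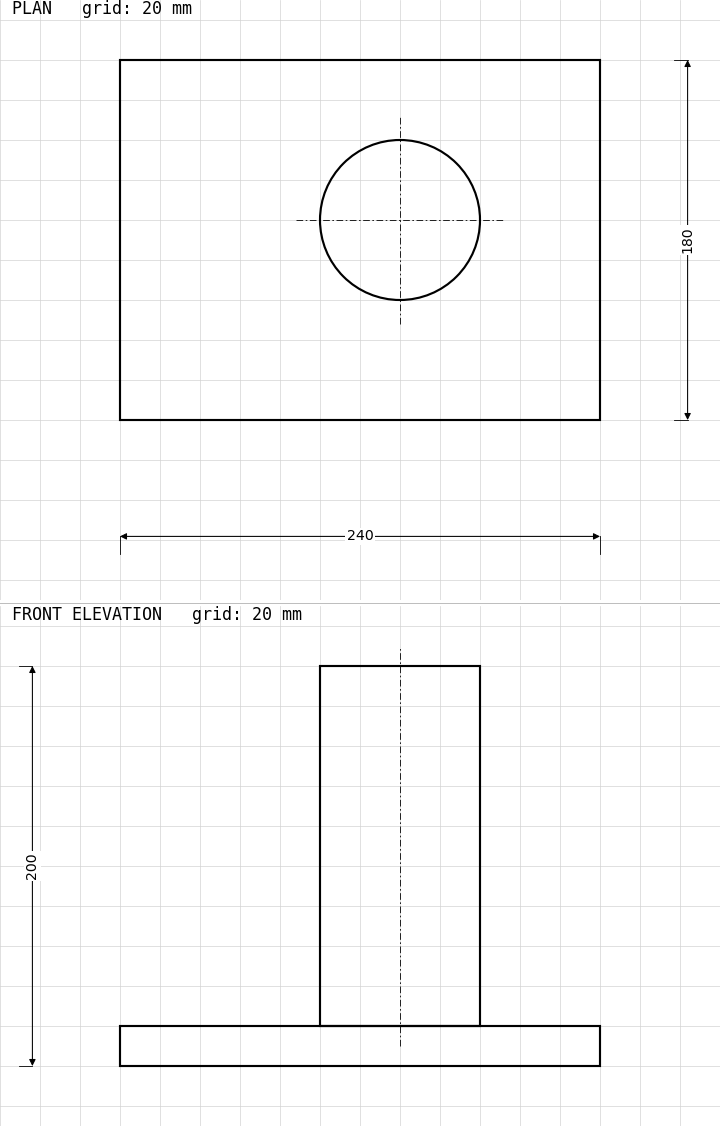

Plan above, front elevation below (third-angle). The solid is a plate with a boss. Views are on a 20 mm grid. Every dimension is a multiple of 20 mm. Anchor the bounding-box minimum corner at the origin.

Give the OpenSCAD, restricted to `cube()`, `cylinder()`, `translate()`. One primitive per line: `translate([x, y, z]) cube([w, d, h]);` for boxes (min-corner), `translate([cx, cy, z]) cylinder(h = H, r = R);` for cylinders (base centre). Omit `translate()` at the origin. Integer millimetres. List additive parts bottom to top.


cube([240, 180, 20]);
translate([140, 100, 20]) cylinder(h = 180, r = 40);
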